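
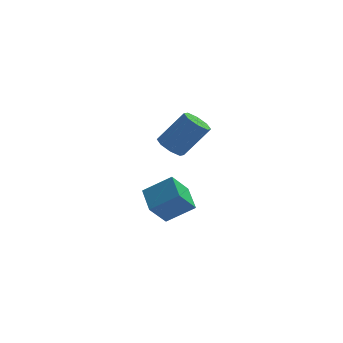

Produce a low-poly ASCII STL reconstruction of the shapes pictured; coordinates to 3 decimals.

solid 
facet normal -0.622 -0.078 -0.779
outer loop
vertex -2.972 -1.715 1.82
vertex -3.299 -1.194 2.029
vertex -2.792 -1.29 1.634
endloop
endfacet
facet normal 0.694 -0.514 -0.503
outer loop
vertex -2.972 -1.715 1.82
vertex -2.792 -1.29 1.634
vertex -1.934 -1.588 3.122
endloop
endfacet
facet normal 0.694 -0.514 -0.503
outer loop
vertex -1.934 -1.588 3.122
vertex -2.792 -1.29 1.634
vertex -1.754 -1.163 2.936
endloop
endfacet
facet normal 0.622 0.078 0.779
outer loop
vertex -1.934 -1.588 3.122
vertex -1.754 -1.163 2.936
vertex -2.261 -1.066 3.331
endloop
endfacet
facet normal -0.622 -0.075 -0.780
outer loop
vertex -2.792 -1.29 1.634
vertex -3.299 -1.194 2.029
vertex -2.908 -0.809 1.68
endloop
endfacet
facet normal 0.748 0.240 -0.619
outer loop
vertex -2.792 -1.29 1.634
vertex -2.908 -0.809 1.68
vertex -1.754 -1.163 2.936
endloop
endfacet
facet normal 0.748 0.241 -0.619
outer loop
vertex -1.754 -1.163 2.936
vertex -2.908 -0.809 1.68
vertex -1.871 -0.681 2.982
endloop
endfacet
facet normal 0.622 0.077 0.779
outer loop
vertex -1.754 -1.163 2.936
vertex -1.871 -0.681 2.982
vertex -2.261 -1.066 3.331
endloop
endfacet
facet normal -0.621 -0.077 -0.780
outer loop
vertex -2.908 -0.809 1.68
vertex -3.299 -1.194 2.029
vertex -3.254 -0.553 1.93
endloop
endfacet
facet normal 0.363 0.854 -0.373
outer loop
vertex -2.908 -0.809 1.68
vertex -3.254 -0.553 1.93
vertex -1.871 -0.681 2.982
endloop
endfacet
facet normal 0.363 0.854 -0.373
outer loop
vertex -1.871 -0.681 2.982
vertex -3.254 -0.553 1.93
vertex -2.216 -0.425 3.232
endloop
endfacet
facet normal 0.622 0.077 0.779
outer loop
vertex -1.871 -0.681 2.982
vertex -2.216 -0.425 3.232
vertex -2.261 -1.066 3.331
endloop
endfacet
facet normal -0.621 -0.077 -0.780
outer loop
vertex -3.254 -0.553 1.93
vertex -3.299 -1.194 2.029
vertex -3.626 -0.672 2.238
endloop
endfacet
facet normal -0.234 0.968 0.091
outer loop
vertex -3.254 -0.553 1.93
vertex -3.626 -0.672 2.238
vertex -2.216 -0.425 3.232
endloop
endfacet
facet normal -0.235 0.968 0.093
outer loop
vertex -2.216 -0.425 3.232
vertex -3.626 -0.672 2.238
vertex -2.588 -0.545 3.54
endloop
endfacet
facet normal 0.621 0.077 0.780
outer loop
vertex -2.216 -0.425 3.232
vertex -2.588 -0.545 3.54
vertex -2.261 -1.066 3.331
endloop
endfacet
facet normal -0.622 -0.078 -0.779
outer loop
vertex -3.626 -0.672 2.238
vertex -3.299 -1.194 2.029
vertex -3.806 -1.097 2.424
endloop
endfacet
facet normal -0.694 0.514 0.503
outer loop
vertex -3.626 -0.672 2.238
vertex -3.806 -1.097 2.424
vertex -2.588 -0.545 3.54
endloop
endfacet
facet normal -0.694 0.514 0.503
outer loop
vertex -2.588 -0.545 3.54
vertex -3.806 -1.097 2.424
vertex -2.768 -0.97 3.726
endloop
endfacet
facet normal 0.622 0.078 0.779
outer loop
vertex -2.588 -0.545 3.54
vertex -2.768 -0.97 3.726
vertex -2.261 -1.066 3.331
endloop
endfacet
facet normal -0.622 -0.077 -0.779
outer loop
vertex -3.806 -1.097 2.424
vertex -3.299 -1.194 2.029
vertex -3.689 -1.579 2.378
endloop
endfacet
facet normal -0.747 -0.241 0.619
outer loop
vertex -3.806 -1.097 2.424
vertex -3.689 -1.579 2.378
vertex -2.768 -0.97 3.726
endloop
endfacet
facet normal -0.748 -0.240 0.619
outer loop
vertex -2.768 -0.97 3.726
vertex -3.689 -1.579 2.378
vertex -2.652 -1.451 3.68
endloop
endfacet
facet normal 0.622 0.075 0.780
outer loop
vertex -2.768 -0.97 3.726
vertex -2.652 -1.451 3.68
vertex -2.261 -1.066 3.331
endloop
endfacet
facet normal -0.622 -0.077 -0.779
outer loop
vertex -3.689 -1.579 2.378
vertex -3.299 -1.194 2.029
vertex -3.344 -1.835 2.128
endloop
endfacet
facet normal -0.363 -0.854 0.373
outer loop
vertex -3.689 -1.579 2.378
vertex -3.344 -1.835 2.128
vertex -2.652 -1.451 3.68
endloop
endfacet
facet normal -0.362 -0.854 0.373
outer loop
vertex -2.652 -1.451 3.68
vertex -3.344 -1.835 2.128
vertex -2.306 -1.707 3.43
endloop
endfacet
facet normal 0.621 0.077 0.780
outer loop
vertex -2.652 -1.451 3.68
vertex -2.306 -1.707 3.43
vertex -2.261 -1.066 3.331
endloop
endfacet
facet normal -0.621 -0.077 -0.780
outer loop
vertex -3.344 -1.835 2.128
vertex -3.299 -1.194 2.029
vertex -2.972 -1.715 1.82
endloop
endfacet
facet normal 0.235 -0.967 -0.093
outer loop
vertex -3.344 -1.835 2.128
vertex -2.972 -1.715 1.82
vertex -2.306 -1.707 3.43
endloop
endfacet
facet normal 0.234 -0.968 -0.092
outer loop
vertex -2.306 -1.707 3.43
vertex -2.972 -1.715 1.82
vertex -1.934 -1.588 3.122
endloop
endfacet
facet normal 0.621 0.077 0.780
outer loop
vertex -2.306 -1.707 3.43
vertex -1.934 -1.588 3.122
vertex -2.261 -1.066 3.331
endloop
endfacet
facet normal -0.831 0.051 -0.554
outer loop
vertex -4.079 -0.501 -1.797
vertex -4.292 0.676 -1.369
vertex -3.4 -0.023 -2.772
endloop
endfacet
facet normal 0.167 -0.926 -0.338
outer loop
vertex -2.228 -0.096 -1.991
vertex -4.079 -0.501 -1.797
vertex -3.4 -0.023 -2.772
endloop
endfacet
facet normal -0.831 0.051 -0.554
outer loop
vertex -3.4 -0.023 -2.772
vertex -4.292 0.676 -1.369
vertex -3.613 1.153 -2.344
endloop
endfacet
facet normal 0.530 0.373 -0.761
outer loop
vertex -3.613 1.153 -2.344
vertex -2.228 -0.096 -1.991
vertex -3.4 -0.023 -2.772
endloop
endfacet
facet normal -0.531 -0.373 0.761
outer loop
vertex -4.079 -0.501 -1.797
vertex -3.12 0.603 -0.588
vertex -4.292 0.676 -1.369
endloop
endfacet
facet normal 0.167 -0.927 -0.337
outer loop
vertex -2.907 -0.573 -1.016
vertex -4.079 -0.501 -1.797
vertex -2.228 -0.096 -1.991
endloop
endfacet
facet normal -0.530 -0.373 0.761
outer loop
vertex -2.907 -0.573 -1.016
vertex -3.12 0.603 -0.588
vertex -4.079 -0.501 -1.797
endloop
endfacet
facet normal -0.167 0.927 0.337
outer loop
vertex -4.292 0.676 -1.369
vertex -3.12 0.603 -0.588
vertex -3.613 1.153 -2.344
endloop
endfacet
facet normal 0.530 0.373 -0.761
outer loop
vertex -2.441 1.081 -1.563
vertex -2.228 -0.096 -1.991
vertex -3.613 1.153 -2.344
endloop
endfacet
facet normal -0.168 0.926 0.337
outer loop
vertex -3.613 1.153 -2.344
vertex -3.12 0.603 -0.588
vertex -2.441 1.081 -1.563
endloop
endfacet
facet normal 0.831 -0.051 0.554
outer loop
vertex -2.441 1.081 -1.563
vertex -2.907 -0.573 -1.016
vertex -2.228 -0.096 -1.991
endloop
endfacet
facet normal 0.831 -0.051 0.554
outer loop
vertex -3.12 0.603 -0.588
vertex -2.907 -0.573 -1.016
vertex -2.441 1.081 -1.563
endloop
endfacet

endsolid


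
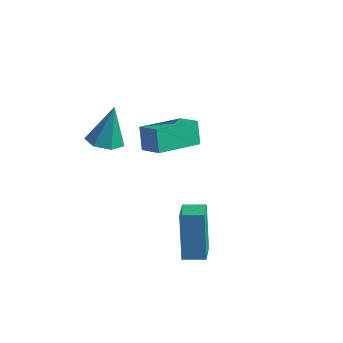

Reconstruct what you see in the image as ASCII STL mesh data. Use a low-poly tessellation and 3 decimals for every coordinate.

solid 
facet normal -0.921 0.145 -0.361
outer loop
vertex -0.172 0.237 -0.304
vertex 0.272 2.153 -0.667
vertex 0.183 -0.038 -1.319
endloop
endfacet
facet normal -0.222 -0.958 0.182
outer loop
vertex 1.168 -0.193 -0.933
vertex -0.172 0.237 -0.304
vertex 0.183 -0.038 -1.319
endloop
endfacet
facet normal -0.921 0.145 -0.361
outer loop
vertex 0.183 -0.038 -1.319
vertex 0.272 2.153 -0.667
vertex 0.627 1.878 -1.683
endloop
endfacet
facet normal 0.319 -0.248 -0.915
outer loop
vertex 0.627 1.878 -1.683
vertex 1.168 -0.193 -0.933
vertex 0.183 -0.038 -1.319
endloop
endfacet
facet normal -0.320 0.247 0.915
outer loop
vertex -0.172 0.237 -0.304
vertex 1.257 1.998 -0.281
vertex 0.272 2.153 -0.667
endloop
endfacet
facet normal -0.222 -0.958 0.182
outer loop
vertex 0.813 0.082 0.083
vertex -0.172 0.237 -0.304
vertex 1.168 -0.193 -0.933
endloop
endfacet
facet normal -0.320 0.248 0.914
outer loop
vertex 0.813 0.082 0.083
vertex 1.257 1.998 -0.281
vertex -0.172 0.237 -0.304
endloop
endfacet
facet normal 0.222 0.958 -0.182
outer loop
vertex 0.272 2.153 -0.667
vertex 1.257 1.998 -0.281
vertex 0.627 1.878 -1.683
endloop
endfacet
facet normal 0.320 -0.247 -0.914
outer loop
vertex 1.612 1.723 -1.296
vertex 1.168 -0.193 -0.933
vertex 0.627 1.878 -1.683
endloop
endfacet
facet normal 0.222 0.958 -0.182
outer loop
vertex 0.627 1.878 -1.683
vertex 1.257 1.998 -0.281
vertex 1.612 1.723 -1.296
endloop
endfacet
facet normal 0.921 -0.145 0.361
outer loop
vertex 1.612 1.723 -1.296
vertex 0.813 0.082 0.083
vertex 1.168 -0.193 -0.933
endloop
endfacet
facet normal 0.921 -0.145 0.361
outer loop
vertex 1.257 1.998 -0.281
vertex 0.813 0.082 0.083
vertex 1.612 1.723 -1.296
endloop
endfacet
facet normal -0.810 -0.582 -0.063
outer loop
vertex 3.731 -2.056 -2.091
vertex 3.06 -1.085 -2.436
vertex 4.183 -2.465 -4.121
endloop
endfacet
facet normal 0.546 -0.789 0.281
outer loop
vertex 4.92 -1.935 -4.064
vertex 3.731 -2.056 -2.091
vertex 4.183 -2.465 -4.121
endloop
endfacet
facet normal -0.810 -0.582 -0.063
outer loop
vertex 4.183 -2.465 -4.121
vertex 3.06 -1.085 -2.436
vertex 3.512 -1.494 -4.466
endloop
endfacet
facet normal 0.213 -0.193 -0.958
outer loop
vertex 3.512 -1.494 -4.466
vertex 4.92 -1.935 -4.064
vertex 4.183 -2.465 -4.121
endloop
endfacet
facet normal -0.213 0.193 0.958
outer loop
vertex 3.731 -2.056 -2.091
vertex 3.797 -0.555 -2.379
vertex 3.06 -1.085 -2.436
endloop
endfacet
facet normal 0.546 -0.789 0.281
outer loop
vertex 4.468 -1.526 -2.034
vertex 3.731 -2.056 -2.091
vertex 4.92 -1.935 -4.064
endloop
endfacet
facet normal -0.213 0.193 0.958
outer loop
vertex 4.468 -1.526 -2.034
vertex 3.797 -0.555 -2.379
vertex 3.731 -2.056 -2.091
endloop
endfacet
facet normal -0.546 0.789 -0.281
outer loop
vertex 3.06 -1.085 -2.436
vertex 3.797 -0.555 -2.379
vertex 3.512 -1.494 -4.466
endloop
endfacet
facet normal 0.213 -0.193 -0.958
outer loop
vertex 4.249 -0.964 -4.409
vertex 4.92 -1.935 -4.064
vertex 3.512 -1.494 -4.466
endloop
endfacet
facet normal -0.546 0.789 -0.281
outer loop
vertex 3.512 -1.494 -4.466
vertex 3.797 -0.555 -2.379
vertex 4.249 -0.964 -4.409
endloop
endfacet
facet normal 0.810 0.582 0.063
outer loop
vertex 4.249 -0.964 -4.409
vertex 4.468 -1.526 -2.034
vertex 4.92 -1.935 -4.064
endloop
endfacet
facet normal 0.810 0.582 0.063
outer loop
vertex 3.797 -0.555 -2.379
vertex 4.468 -1.526 -2.034
vertex 4.249 -0.964 -4.409
endloop
endfacet
facet normal -0.091 -0.216 -0.972
outer loop
vertex 0.56 -2.189 0.115
vertex -0.111 -1.792 0.09
vertex 0.613 -1.531 -0.036
endloop
endfacet
facet normal 0.957 -0.011 0.289
outer loop
vertex 0.56 -2.189 0.115
vertex 0.613 -1.531 -0.036
vertex 0.051 -1.408 1.83
endloop
endfacet
facet normal -0.092 -0.214 -0.972
outer loop
vertex 0.613 -1.531 -0.036
vertex -0.111 -1.792 0.09
vertex 0.121 -1.07 -0.091
endloop
endfacet
facet normal 0.667 0.730 0.153
outer loop
vertex 0.613 -1.531 -0.036
vertex 0.121 -1.07 -0.091
vertex 0.051 -1.408 1.83
endloop
endfacet
facet normal -0.090 -0.215 -0.972
outer loop
vertex 0.121 -1.07 -0.091
vertex -0.111 -1.792 0.09
vertex -0.546 -1.152 -0.011
endloop
endfacet
facet normal -0.100 0.981 0.169
outer loop
vertex 0.121 -1.07 -0.091
vertex -0.546 -1.152 -0.011
vertex 0.051 -1.408 1.83
endloop
endfacet
facet normal -0.090 -0.215 -0.973
outer loop
vertex -0.546 -1.152 -0.011
vertex -0.111 -1.792 0.09
vertex -0.886 -1.717 0.145
endloop
endfacet
facet normal -0.768 0.552 0.326
outer loop
vertex -0.546 -1.152 -0.011
vertex -0.886 -1.717 0.145
vertex 0.051 -1.408 1.83
endloop
endfacet
facet normal -0.090 -0.215 -0.972
outer loop
vertex -0.886 -1.717 0.145
vertex -0.111 -1.792 0.09
vertex -0.642 -2.338 0.26
endloop
endfacet
facet normal -0.831 -0.233 0.505
outer loop
vertex -0.886 -1.717 0.145
vertex -0.642 -2.338 0.26
vertex 0.051 -1.408 1.83
endloop
endfacet
facet normal -0.091 -0.214 -0.973
outer loop
vertex -0.642 -2.338 0.26
vertex -0.111 -1.792 0.09
vertex 0.001 -2.548 0.246
endloop
endfacet
facet normal -0.243 -0.784 0.572
outer loop
vertex -0.642 -2.338 0.26
vertex 0.001 -2.548 0.246
vertex 0.051 -1.408 1.83
endloop
endfacet
facet normal -0.090 -0.214 -0.973
outer loop
vertex 0.001 -2.548 0.246
vertex -0.111 -1.792 0.09
vertex 0.56 -2.189 0.115
endloop
endfacet
facet normal 0.552 -0.685 0.476
outer loop
vertex 0.001 -2.548 0.246
vertex 0.56 -2.189 0.115
vertex 0.051 -1.408 1.83
endloop
endfacet

endsolid


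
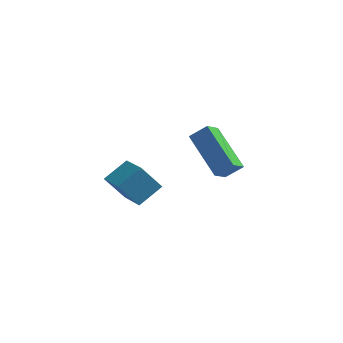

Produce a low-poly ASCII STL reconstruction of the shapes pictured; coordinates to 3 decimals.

solid 
facet normal -0.591 0.616 0.521
outer loop
vertex -2.186 0.629 -1.149
vertex -1.559 0.775 -0.61
vertex -1.927 1.282 -1.627
endloop
endfacet
facet normal -0.747 -0.174 -0.642
outer loop
vertex -0.721 0.025 -2.69
vertex -2.186 0.629 -1.149
vertex -1.927 1.282 -1.627
endloop
endfacet
facet normal -0.591 0.616 0.521
outer loop
vertex -1.927 1.282 -1.627
vertex -1.559 0.775 -0.61
vertex -1.3 1.428 -1.088
endloop
endfacet
facet normal 0.305 0.768 -0.563
outer loop
vertex -1.3 1.428 -1.088
vertex -0.721 0.025 -2.69
vertex -1.927 1.282 -1.627
endloop
endfacet
facet normal -0.305 -0.768 0.563
outer loop
vertex -2.186 0.629 -1.149
vertex -0.353 -0.482 -1.673
vertex -1.559 0.775 -0.61
endloop
endfacet
facet normal -0.747 -0.174 -0.642
outer loop
vertex -0.98 -0.628 -2.212
vertex -2.186 0.629 -1.149
vertex -0.721 0.025 -2.69
endloop
endfacet
facet normal -0.305 -0.768 0.563
outer loop
vertex -0.98 -0.628 -2.212
vertex -0.353 -0.482 -1.673
vertex -2.186 0.629 -1.149
endloop
endfacet
facet normal 0.747 0.174 0.642
outer loop
vertex -1.559 0.775 -0.61
vertex -0.353 -0.482 -1.673
vertex -1.3 1.428 -1.088
endloop
endfacet
facet normal 0.305 0.768 -0.563
outer loop
vertex -0.094 0.171 -2.151
vertex -0.721 0.025 -2.69
vertex -1.3 1.428 -1.088
endloop
endfacet
facet normal 0.747 0.174 0.642
outer loop
vertex -1.3 1.428 -1.088
vertex -0.353 -0.482 -1.673
vertex -0.094 0.171 -2.151
endloop
endfacet
facet normal 0.591 -0.616 -0.521
outer loop
vertex -0.094 0.171 -2.151
vertex -0.98 -0.628 -2.212
vertex -0.721 0.025 -2.69
endloop
endfacet
facet normal 0.591 -0.616 -0.521
outer loop
vertex -0.353 -0.482 -1.673
vertex -0.98 -0.628 -2.212
vertex -0.094 0.171 -2.151
endloop
endfacet
facet normal -0.564 0.763 -0.317
outer loop
vertex -3.629 -2.644 -0.508
vertex -2.942 -2.516 -1.422
vertex -4.251 -3.339 -1.073
endloop
endfacet
facet normal -0.597 -0.111 0.794
outer loop
vertex -3.478 -4.384 -0.638
vertex -3.629 -2.644 -0.508
vertex -4.251 -3.339 -1.073
endloop
endfacet
facet normal -0.564 0.762 -0.317
outer loop
vertex -4.251 -3.339 -1.073
vertex -2.942 -2.516 -1.422
vertex -3.564 -3.211 -1.986
endloop
endfacet
facet normal -0.570 -0.637 -0.518
outer loop
vertex -3.564 -3.211 -1.986
vertex -3.478 -4.384 -0.638
vertex -4.251 -3.339 -1.073
endloop
endfacet
facet normal 0.570 0.638 0.518
outer loop
vertex -3.629 -2.644 -0.508
vertex -2.169 -3.561 -0.987
vertex -2.942 -2.516 -1.422
endloop
endfacet
facet normal -0.597 -0.111 0.795
outer loop
vertex -2.856 -3.689 -0.074
vertex -3.629 -2.644 -0.508
vertex -3.478 -4.384 -0.638
endloop
endfacet
facet normal 0.570 0.637 0.518
outer loop
vertex -2.856 -3.689 -0.074
vertex -2.169 -3.561 -0.987
vertex -3.629 -2.644 -0.508
endloop
endfacet
facet normal 0.597 0.111 -0.795
outer loop
vertex -2.942 -2.516 -1.422
vertex -2.169 -3.561 -0.987
vertex -3.564 -3.211 -1.986
endloop
endfacet
facet normal -0.571 -0.637 -0.518
outer loop
vertex -2.791 -4.256 -1.552
vertex -3.478 -4.384 -0.638
vertex -3.564 -3.211 -1.986
endloop
endfacet
facet normal 0.597 0.112 -0.794
outer loop
vertex -3.564 -3.211 -1.986
vertex -2.169 -3.561 -0.987
vertex -2.791 -4.256 -1.552
endloop
endfacet
facet normal 0.564 -0.762 0.317
outer loop
vertex -2.791 -4.256 -1.552
vertex -2.856 -3.689 -0.074
vertex -3.478 -4.384 -0.638
endloop
endfacet
facet normal 0.564 -0.763 0.317
outer loop
vertex -2.169 -3.561 -0.987
vertex -2.856 -3.689 -0.074
vertex -2.791 -4.256 -1.552
endloop
endfacet

endsolid


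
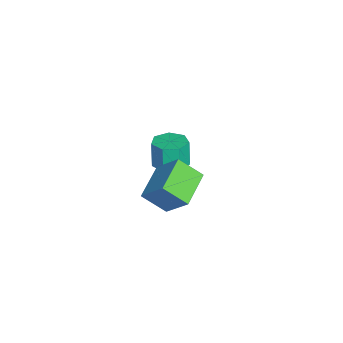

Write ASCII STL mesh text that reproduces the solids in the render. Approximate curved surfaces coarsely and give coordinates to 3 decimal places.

solid 
facet normal 0.183 0.035 -0.982
outer loop
vertex -2.904 -3.652 -2.08
vertex -3.75 -3.385 -2.228
vertex -3.021 -2.88 -2.074
endloop
endfacet
facet normal 0.972 0.146 0.186
outer loop
vertex -2.904 -3.652 -2.08
vertex -3.021 -2.88 -2.074
vertex -3.163 -3.703 -0.685
endloop
endfacet
facet normal 0.971 0.147 0.186
outer loop
vertex -3.163 -3.703 -0.685
vertex -3.021 -2.88 -2.074
vertex -3.281 -2.931 -0.679
endloop
endfacet
facet normal -0.182 -0.035 0.983
outer loop
vertex -3.163 -3.703 -0.685
vertex -3.281 -2.931 -0.679
vertex -4.01 -3.435 -0.832
endloop
endfacet
facet normal 0.183 0.036 -0.982
outer loop
vertex -3.021 -2.88 -2.074
vertex -3.75 -3.385 -2.228
vertex -3.688 -2.488 -2.184
endloop
endfacet
facet normal 0.488 0.864 0.123
outer loop
vertex -3.021 -2.88 -2.074
vertex -3.688 -2.488 -2.184
vertex -3.281 -2.931 -0.679
endloop
endfacet
facet normal 0.490 0.863 0.122
outer loop
vertex -3.281 -2.931 -0.679
vertex -3.688 -2.488 -2.184
vertex -3.947 -2.538 -0.788
endloop
endfacet
facet normal -0.182 -0.035 0.983
outer loop
vertex -3.281 -2.931 -0.679
vertex -3.947 -2.538 -0.788
vertex -4.01 -3.435 -0.832
endloop
endfacet
facet normal 0.183 0.036 -0.982
outer loop
vertex -3.688 -2.488 -2.184
vertex -3.75 -3.385 -2.228
vertex -4.401 -2.771 -2.327
endloop
endfacet
facet normal -0.363 0.931 -0.034
outer loop
vertex -3.688 -2.488 -2.184
vertex -4.401 -2.771 -2.327
vertex -3.947 -2.538 -0.788
endloop
endfacet
facet normal -0.364 0.931 -0.034
outer loop
vertex -3.947 -2.538 -0.788
vertex -4.401 -2.771 -2.327
vertex -4.661 -2.822 -0.931
endloop
endfacet
facet normal -0.183 -0.035 0.983
outer loop
vertex -3.947 -2.538 -0.788
vertex -4.661 -2.822 -0.931
vertex -4.01 -3.435 -0.832
endloop
endfacet
facet normal 0.182 0.035 -0.983
outer loop
vertex -4.401 -2.771 -2.327
vertex -3.75 -3.385 -2.228
vertex -4.625 -3.516 -2.395
endloop
endfacet
facet normal -0.940 0.298 -0.164
outer loop
vertex -4.401 -2.771 -2.327
vertex -4.625 -3.516 -2.395
vertex -4.661 -2.822 -0.931
endloop
endfacet
facet normal -0.941 0.297 -0.164
outer loop
vertex -4.661 -2.822 -0.931
vertex -4.625 -3.516 -2.395
vertex -4.884 -3.567 -1.0
endloop
endfacet
facet normal -0.183 -0.036 0.982
outer loop
vertex -4.661 -2.822 -0.931
vertex -4.884 -3.567 -1.0
vertex -4.01 -3.435 -0.832
endloop
endfacet
facet normal 0.182 0.035 -0.983
outer loop
vertex -4.625 -3.516 -2.395
vertex -3.75 -3.385 -2.228
vertex -4.19 -4.163 -2.337
endloop
endfacet
facet normal -0.810 -0.560 -0.171
outer loop
vertex -4.625 -3.516 -2.395
vertex -4.19 -4.163 -2.337
vertex -4.884 -3.567 -1.0
endloop
endfacet
facet normal -0.810 -0.561 -0.171
outer loop
vertex -4.884 -3.567 -1.0
vertex -4.19 -4.163 -2.337
vertex -4.449 -4.213 -0.942
endloop
endfacet
facet normal -0.183 -0.035 0.982
outer loop
vertex -4.884 -3.567 -1.0
vertex -4.449 -4.213 -0.942
vertex -4.01 -3.435 -0.832
endloop
endfacet
facet normal 0.182 0.035 -0.983
outer loop
vertex -4.19 -4.163 -2.337
vertex -3.75 -3.385 -2.228
vertex -3.424 -4.223 -2.197
endloop
endfacet
facet normal -0.069 -0.996 -0.049
outer loop
vertex -4.19 -4.163 -2.337
vertex -3.424 -4.223 -2.197
vertex -4.449 -4.213 -0.942
endloop
endfacet
facet normal -0.069 -0.996 -0.049
outer loop
vertex -4.449 -4.213 -0.942
vertex -3.424 -4.223 -2.197
vertex -3.683 -4.273 -0.802
endloop
endfacet
facet normal -0.182 -0.036 0.983
outer loop
vertex -4.449 -4.213 -0.942
vertex -3.683 -4.273 -0.802
vertex -4.01 -3.435 -0.832
endloop
endfacet
facet normal 0.183 0.035 -0.983
outer loop
vertex -3.424 -4.223 -2.197
vertex -3.75 -3.385 -2.228
vertex -2.904 -3.652 -2.08
endloop
endfacet
facet normal 0.724 -0.681 0.110
outer loop
vertex -3.424 -4.223 -2.197
vertex -2.904 -3.652 -2.08
vertex -3.683 -4.273 -0.802
endloop
endfacet
facet normal 0.723 -0.682 0.109
outer loop
vertex -3.683 -4.273 -0.802
vertex -2.904 -3.652 -2.08
vertex -3.163 -3.703 -0.685
endloop
endfacet
facet normal -0.182 -0.036 0.983
outer loop
vertex -3.683 -4.273 -0.802
vertex -3.163 -3.703 -0.685
vertex -4.01 -3.435 -0.832
endloop
endfacet
facet normal -0.928 0.284 0.240
outer loop
vertex 0.152 -3.636 1.203
vertex 0.78 -2.643 2.459
vertex 0.251 -2.534 0.282
endloop
endfacet
facet normal -0.365 -0.577 -0.730
outer loop
vertex 1.96 -3.057 -0.159
vertex 0.152 -3.636 1.203
vertex 0.251 -2.534 0.282
endloop
endfacet
facet normal -0.928 0.285 0.240
outer loop
vertex 0.251 -2.534 0.282
vertex 0.78 -2.643 2.459
vertex 0.88 -1.541 1.537
endloop
endfacet
facet normal 0.069 0.765 -0.640
outer loop
vertex 0.88 -1.541 1.537
vertex 1.96 -3.057 -0.159
vertex 0.251 -2.534 0.282
endloop
endfacet
facet normal -0.069 -0.765 0.640
outer loop
vertex 0.152 -3.636 1.203
vertex 2.489 -3.166 2.018
vertex 0.78 -2.643 2.459
endloop
endfacet
facet normal -0.365 -0.578 -0.730
outer loop
vertex 1.86 -4.159 0.763
vertex 0.152 -3.636 1.203
vertex 1.96 -3.057 -0.159
endloop
endfacet
facet normal -0.069 -0.765 0.640
outer loop
vertex 1.86 -4.159 0.763
vertex 2.489 -3.166 2.018
vertex 0.152 -3.636 1.203
endloop
endfacet
facet normal 0.365 0.578 0.730
outer loop
vertex 0.78 -2.643 2.459
vertex 2.489 -3.166 2.018
vertex 0.88 -1.541 1.537
endloop
endfacet
facet normal 0.070 0.765 -0.640
outer loop
vertex 2.588 -2.064 1.097
vertex 1.96 -3.057 -0.159
vertex 0.88 -1.541 1.537
endloop
endfacet
facet normal 0.365 0.578 0.730
outer loop
vertex 0.88 -1.541 1.537
vertex 2.489 -3.166 2.018
vertex 2.588 -2.064 1.097
endloop
endfacet
facet normal 0.928 -0.284 -0.239
outer loop
vertex 2.588 -2.064 1.097
vertex 1.86 -4.159 0.763
vertex 1.96 -3.057 -0.159
endloop
endfacet
facet normal 0.928 -0.284 -0.240
outer loop
vertex 2.489 -3.166 2.018
vertex 1.86 -4.159 0.763
vertex 2.588 -2.064 1.097
endloop
endfacet

endsolid


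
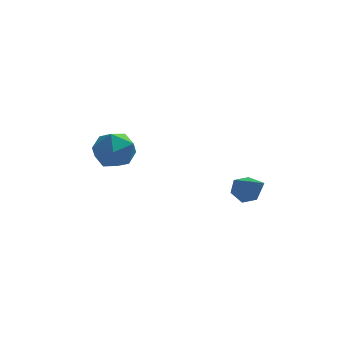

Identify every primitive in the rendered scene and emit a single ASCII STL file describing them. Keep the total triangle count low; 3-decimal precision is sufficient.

solid 
facet normal -0.674 0.113 0.730
outer loop
vertex -3.994 2.512 3.089
vertex -4.338 1.373 2.948
vertex -3.46 1.642 3.717
endloop
endfacet
facet normal -0.110 0.537 0.837
outer loop
vertex -3.994 2.512 3.089
vertex -3.46 1.642 3.717
vertex -2.805 2.524 3.237
endloop
endfacet
facet normal -0.043 0.963 0.267
outer loop
vertex -3.994 2.512 3.089
vertex -2.805 2.524 3.237
vertex -3.278 2.799 2.171
endloop
endfacet
facet normal -0.566 0.802 -0.190
outer loop
vertex -3.994 2.512 3.089
vertex -3.278 2.799 2.171
vertex -4.226 2.088 1.992
endloop
endfacet
facet normal -0.956 0.277 0.095
outer loop
vertex -3.994 2.512 3.089
vertex -4.226 2.088 1.992
vertex -4.338 1.373 2.948
endloop
endfacet
facet normal 0.471 0.125 0.873
outer loop
vertex -2.805 2.524 3.237
vertex -3.46 1.642 3.717
vertex -2.414 1.392 3.188
endloop
endfacet
facet normal -0.441 -0.561 0.700
outer loop
vertex -3.46 1.642 3.717
vertex -4.338 1.373 2.948
vertex -3.362 0.681 3.009
endloop
endfacet
facet normal -0.898 -0.296 -0.326
outer loop
vertex -4.338 1.373 2.948
vertex -4.226 2.088 1.992
vertex -3.835 0.956 1.943
endloop
endfacet
facet normal -0.267 0.554 -0.789
outer loop
vertex -4.226 2.088 1.992
vertex -3.278 2.799 2.171
vertex -3.18 1.838 1.463
endloop
endfacet
facet normal 0.580 0.813 -0.047
outer loop
vertex -3.278 2.799 2.171
vertex -2.805 2.524 3.237
vertex -2.302 2.107 2.232
endloop
endfacet
facet normal 0.566 -0.802 0.190
outer loop
vertex -2.646 0.968 2.091
vertex -2.414 1.392 3.188
vertex -3.362 0.681 3.009
endloop
endfacet
facet normal 0.043 -0.963 -0.267
outer loop
vertex -2.646 0.968 2.091
vertex -3.362 0.681 3.009
vertex -3.835 0.956 1.943
endloop
endfacet
facet normal 0.110 -0.537 -0.837
outer loop
vertex -2.646 0.968 2.091
vertex -3.835 0.956 1.943
vertex -3.18 1.838 1.463
endloop
endfacet
facet normal 0.674 -0.113 -0.730
outer loop
vertex -2.646 0.968 2.091
vertex -3.18 1.838 1.463
vertex -2.302 2.107 2.232
endloop
endfacet
facet normal 0.956 -0.277 -0.095
outer loop
vertex -2.646 0.968 2.091
vertex -2.302 2.107 2.232
vertex -2.414 1.392 3.188
endloop
endfacet
facet normal 0.267 -0.554 0.789
outer loop
vertex -3.362 0.681 3.009
vertex -2.414 1.392 3.188
vertex -3.46 1.642 3.717
endloop
endfacet
facet normal -0.580 -0.813 0.047
outer loop
vertex -3.835 0.956 1.943
vertex -3.362 0.681 3.009
vertex -4.338 1.373 2.948
endloop
endfacet
facet normal -0.471 -0.125 -0.873
outer loop
vertex -3.18 1.838 1.463
vertex -3.835 0.956 1.943
vertex -4.226 2.088 1.992
endloop
endfacet
facet normal 0.441 0.561 -0.700
outer loop
vertex -2.302 2.107 2.232
vertex -3.18 1.838 1.463
vertex -3.278 2.799 2.171
endloop
endfacet
facet normal 0.898 0.296 0.326
outer loop
vertex -2.414 1.392 3.188
vertex -2.302 2.107 2.232
vertex -2.805 2.524 3.237
endloop
endfacet
facet normal -0.353 0.702 -0.618
outer loop
vertex 3.151 -0.937 0.681
vertex 2.637 -0.727 1.213
vertex 3.331 -0.393 1.196
endloop
endfacet
facet normal 0.971 -0.129 -0.203
outer loop
vertex 3.151 -0.937 0.681
vertex 3.331 -0.393 1.196
vertex 3.363 -2.173 2.487
endloop
endfacet
facet normal -0.353 0.702 -0.619
outer loop
vertex 3.331 -0.393 1.196
vertex 2.637 -0.727 1.213
vertex 2.816 -0.183 1.728
endloop
endfacet
facet normal 0.731 0.409 0.546
outer loop
vertex 3.331 -0.393 1.196
vertex 2.816 -0.183 1.728
vertex 3.363 -2.173 2.487
endloop
endfacet
facet normal -0.353 0.702 -0.619
outer loop
vertex 2.816 -0.183 1.728
vertex 2.637 -0.727 1.213
vertex 2.122 -0.516 1.746
endloop
endfacet
facet normal -0.130 0.322 0.938
outer loop
vertex 2.816 -0.183 1.728
vertex 2.122 -0.516 1.746
vertex 3.363 -2.173 2.487
endloop
endfacet
facet normal -0.353 0.702 -0.619
outer loop
vertex 2.122 -0.516 1.746
vertex 2.637 -0.727 1.213
vertex 1.943 -1.06 1.231
endloop
endfacet
facet normal -0.754 -0.304 0.583
outer loop
vertex 2.122 -0.516 1.746
vertex 1.943 -1.06 1.231
vertex 3.363 -2.173 2.487
endloop
endfacet
facet normal -0.353 0.703 -0.618
outer loop
vertex 1.943 -1.06 1.231
vertex 2.637 -0.727 1.213
vertex 2.457 -1.27 0.698
endloop
endfacet
facet normal -0.514 -0.842 -0.164
outer loop
vertex 1.943 -1.06 1.231
vertex 2.457 -1.27 0.698
vertex 3.363 -2.173 2.487
endloop
endfacet
facet normal -0.352 0.703 -0.618
outer loop
vertex 2.457 -1.27 0.698
vertex 2.637 -0.727 1.213
vertex 3.151 -0.937 0.681
endloop
endfacet
facet normal 0.348 -0.754 -0.557
outer loop
vertex 2.457 -1.27 0.698
vertex 3.151 -0.937 0.681
vertex 3.363 -2.173 2.487
endloop
endfacet

endsolid


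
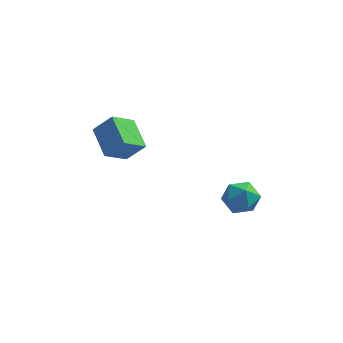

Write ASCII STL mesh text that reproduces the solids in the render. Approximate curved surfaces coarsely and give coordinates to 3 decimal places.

solid 
facet normal -0.380 0.695 0.611
outer loop
vertex 2.929 2.614 -1.372
vertex 2.813 1.819 -0.54
vertex 3.792 2.429 -0.625
endloop
endfacet
facet normal 0.081 0.985 0.150
outer loop
vertex 2.929 2.614 -1.372
vertex 3.792 2.429 -0.625
vertex 4.022 2.581 -1.748
endloop
endfacet
facet normal -0.150 0.847 -0.510
outer loop
vertex 2.929 2.614 -1.372
vertex 4.022 2.581 -1.748
vertex 3.185 2.066 -2.358
endloop
endfacet
facet normal -0.755 0.470 -0.457
outer loop
vertex 2.929 2.614 -1.372
vertex 3.185 2.066 -2.358
vertex 2.438 1.594 -1.611
endloop
endfacet
facet normal -0.896 0.376 0.235
outer loop
vertex 2.929 2.614 -1.372
vertex 2.438 1.594 -1.611
vertex 2.813 1.819 -0.54
endloop
endfacet
facet normal 0.712 0.662 0.235
outer loop
vertex 4.022 2.581 -1.748
vertex 3.792 2.429 -0.625
vertex 4.582 1.766 -1.149
endloop
endfacet
facet normal -0.034 0.191 0.981
outer loop
vertex 3.792 2.429 -0.625
vertex 2.813 1.819 -0.54
vertex 3.835 1.294 -0.402
endloop
endfacet
facet normal -0.870 -0.324 0.373
outer loop
vertex 2.813 1.819 -0.54
vertex 2.438 1.594 -1.611
vertex 2.998 0.779 -1.012
endloop
endfacet
facet normal -0.640 -0.171 -0.749
outer loop
vertex 2.438 1.594 -1.611
vertex 3.185 2.066 -2.358
vertex 3.228 0.931 -2.135
endloop
endfacet
facet normal 0.338 0.438 -0.833
outer loop
vertex 3.185 2.066 -2.358
vertex 4.022 2.581 -1.748
vertex 4.207 1.541 -2.22
endloop
endfacet
facet normal 0.755 -0.470 0.457
outer loop
vertex 4.091 0.746 -1.388
vertex 4.582 1.766 -1.149
vertex 3.835 1.294 -0.402
endloop
endfacet
facet normal 0.150 -0.847 0.510
outer loop
vertex 4.091 0.746 -1.388
vertex 3.835 1.294 -0.402
vertex 2.998 0.779 -1.012
endloop
endfacet
facet normal -0.081 -0.985 -0.150
outer loop
vertex 4.091 0.746 -1.388
vertex 2.998 0.779 -1.012
vertex 3.228 0.931 -2.135
endloop
endfacet
facet normal 0.380 -0.695 -0.611
outer loop
vertex 4.091 0.746 -1.388
vertex 3.228 0.931 -2.135
vertex 4.207 1.541 -2.22
endloop
endfacet
facet normal 0.896 -0.376 -0.235
outer loop
vertex 4.091 0.746 -1.388
vertex 4.207 1.541 -2.22
vertex 4.582 1.766 -1.149
endloop
endfacet
facet normal 0.640 0.171 0.749
outer loop
vertex 3.835 1.294 -0.402
vertex 4.582 1.766 -1.149
vertex 3.792 2.429 -0.625
endloop
endfacet
facet normal -0.338 -0.438 0.833
outer loop
vertex 2.998 0.779 -1.012
vertex 3.835 1.294 -0.402
vertex 2.813 1.819 -0.54
endloop
endfacet
facet normal -0.712 -0.662 -0.235
outer loop
vertex 3.228 0.931 -2.135
vertex 2.998 0.779 -1.012
vertex 2.438 1.594 -1.611
endloop
endfacet
facet normal 0.034 -0.191 -0.981
outer loop
vertex 4.207 1.541 -2.22
vertex 3.228 0.931 -2.135
vertex 3.185 2.066 -2.358
endloop
endfacet
facet normal 0.870 0.324 -0.373
outer loop
vertex 4.582 1.766 -1.149
vertex 4.207 1.541 -2.22
vertex 4.022 2.581 -1.748
endloop
endfacet
facet normal -0.678 -0.080 -0.731
outer loop
vertex -4.28 0.522 3.727
vertex -3.391 1.607 2.784
vertex -3.246 -1.01 2.937
endloop
endfacet
facet normal -0.526 -0.642 0.558
outer loop
vertex -2.209 -0.887 4.056
vertex -4.28 0.522 3.727
vertex -3.246 -1.01 2.937
endloop
endfacet
facet normal -0.677 -0.080 -0.731
outer loop
vertex -3.246 -1.01 2.937
vertex -3.391 1.607 2.784
vertex -2.357 0.075 1.995
endloop
endfacet
facet normal 0.514 -0.762 -0.393
outer loop
vertex -2.357 0.075 1.995
vertex -2.209 -0.887 4.056
vertex -3.246 -1.01 2.937
endloop
endfacet
facet normal -0.514 0.763 0.393
outer loop
vertex -4.28 0.522 3.727
vertex -2.354 1.73 3.903
vertex -3.391 1.607 2.784
endloop
endfacet
facet normal -0.526 -0.642 0.558
outer loop
vertex -3.243 0.645 4.845
vertex -4.28 0.522 3.727
vertex -2.209 -0.887 4.056
endloop
endfacet
facet normal -0.514 0.762 0.393
outer loop
vertex -3.243 0.645 4.845
vertex -2.354 1.73 3.903
vertex -4.28 0.522 3.727
endloop
endfacet
facet normal 0.526 0.642 -0.558
outer loop
vertex -3.391 1.607 2.784
vertex -2.354 1.73 3.903
vertex -2.357 0.075 1.995
endloop
endfacet
facet normal 0.514 -0.763 -0.393
outer loop
vertex -1.32 0.198 3.113
vertex -2.209 -0.887 4.056
vertex -2.357 0.075 1.995
endloop
endfacet
facet normal 0.525 0.642 -0.558
outer loop
vertex -2.357 0.075 1.995
vertex -2.354 1.73 3.903
vertex -1.32 0.198 3.113
endloop
endfacet
facet normal 0.677 0.081 0.731
outer loop
vertex -1.32 0.198 3.113
vertex -3.243 0.645 4.845
vertex -2.209 -0.887 4.056
endloop
endfacet
facet normal 0.677 0.080 0.731
outer loop
vertex -2.354 1.73 3.903
vertex -3.243 0.645 4.845
vertex -1.32 0.198 3.113
endloop
endfacet

endsolid


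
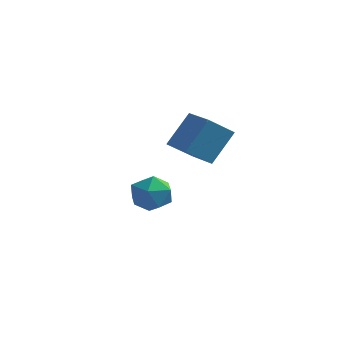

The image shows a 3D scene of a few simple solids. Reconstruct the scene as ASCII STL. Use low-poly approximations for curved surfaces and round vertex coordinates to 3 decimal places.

solid 
facet normal 0.561 0.388 0.731
outer loop
vertex -1.077 4.55 -2.464
vertex -1.428 3.632 -1.707
vertex -0.417 3.5 -2.413
endloop
endfacet
facet normal 0.841 0.533 0.091
outer loop
vertex -1.077 4.55 -2.464
vertex -0.417 3.5 -2.413
vertex -0.641 4.04 -3.508
endloop
endfacet
facet normal 0.352 0.891 -0.288
outer loop
vertex -1.077 4.55 -2.464
vertex -0.641 4.04 -3.508
vertex -1.791 4.505 -3.477
endloop
endfacet
facet normal -0.229 0.966 0.119
outer loop
vertex -1.077 4.55 -2.464
vertex -1.791 4.505 -3.477
vertex -2.277 4.253 -2.364
endloop
endfacet
facet normal -0.100 0.655 0.749
outer loop
vertex -1.077 4.55 -2.464
vertex -2.277 4.253 -2.364
vertex -1.428 3.632 -1.707
endloop
endfacet
facet normal 0.967 -0.086 -0.240
outer loop
vertex -0.641 4.04 -3.508
vertex -0.417 3.5 -2.413
vertex -0.723 2.807 -3.396
endloop
endfacet
facet normal 0.514 -0.321 0.796
outer loop
vertex -0.417 3.5 -2.413
vertex -1.428 3.632 -1.707
vertex -1.209 2.555 -2.283
endloop
endfacet
facet normal -0.556 0.112 0.824
outer loop
vertex -1.428 3.632 -1.707
vertex -2.277 4.253 -2.364
vertex -2.359 3.02 -2.252
endloop
endfacet
facet normal -0.765 0.614 -0.195
outer loop
vertex -2.277 4.253 -2.364
vertex -1.791 4.505 -3.477
vertex -2.583 3.56 -3.347
endloop
endfacet
facet normal 0.176 0.492 -0.853
outer loop
vertex -1.791 4.505 -3.477
vertex -0.641 4.04 -3.508
vertex -1.572 3.428 -4.053
endloop
endfacet
facet normal 0.229 -0.966 -0.119
outer loop
vertex -1.923 2.51 -3.296
vertex -0.723 2.807 -3.396
vertex -1.209 2.555 -2.283
endloop
endfacet
facet normal -0.352 -0.891 0.288
outer loop
vertex -1.923 2.51 -3.296
vertex -1.209 2.555 -2.283
vertex -2.359 3.02 -2.252
endloop
endfacet
facet normal -0.841 -0.533 -0.091
outer loop
vertex -1.923 2.51 -3.296
vertex -2.359 3.02 -2.252
vertex -2.583 3.56 -3.347
endloop
endfacet
facet normal -0.561 -0.388 -0.731
outer loop
vertex -1.923 2.51 -3.296
vertex -2.583 3.56 -3.347
vertex -1.572 3.428 -4.053
endloop
endfacet
facet normal 0.100 -0.655 -0.749
outer loop
vertex -1.923 2.51 -3.296
vertex -1.572 3.428 -4.053
vertex -0.723 2.807 -3.396
endloop
endfacet
facet normal 0.765 -0.614 0.195
outer loop
vertex -1.209 2.555 -2.283
vertex -0.723 2.807 -3.396
vertex -0.417 3.5 -2.413
endloop
endfacet
facet normal -0.176 -0.492 0.853
outer loop
vertex -2.359 3.02 -2.252
vertex -1.209 2.555 -2.283
vertex -1.428 3.632 -1.707
endloop
endfacet
facet normal -0.967 0.086 0.240
outer loop
vertex -2.583 3.56 -3.347
vertex -2.359 3.02 -2.252
vertex -2.277 4.253 -2.364
endloop
endfacet
facet normal -0.514 0.321 -0.796
outer loop
vertex -1.572 3.428 -4.053
vertex -2.583 3.56 -3.347
vertex -1.791 4.505 -3.477
endloop
endfacet
facet normal 0.556 -0.112 -0.824
outer loop
vertex -0.723 2.807 -3.396
vertex -1.572 3.428 -4.053
vertex -0.641 4.04 -3.508
endloop
endfacet
facet normal -0.817 0.567 -0.101
outer loop
vertex 0.839 0.499 2.072
vertex 1.444 1.672 3.769
vertex 1.688 1.541 1.048
endloop
endfacet
facet normal -0.282 -0.546 -0.789
outer loop
vertex 3.176 0.508 1.231
vertex 0.839 0.499 2.072
vertex 1.688 1.541 1.048
endloop
endfacet
facet normal -0.817 0.568 -0.101
outer loop
vertex 1.688 1.541 1.048
vertex 1.444 1.672 3.769
vertex 2.294 2.714 2.745
endloop
endfacet
facet normal 0.503 0.617 -0.606
outer loop
vertex 2.294 2.714 2.745
vertex 3.176 0.508 1.231
vertex 1.688 1.541 1.048
endloop
endfacet
facet normal -0.503 -0.617 0.606
outer loop
vertex 0.839 0.499 2.072
vertex 2.932 0.639 3.952
vertex 1.444 1.672 3.769
endloop
endfacet
facet normal -0.282 -0.546 -0.789
outer loop
vertex 2.326 -0.534 2.255
vertex 0.839 0.499 2.072
vertex 3.176 0.508 1.231
endloop
endfacet
facet normal -0.503 -0.617 0.606
outer loop
vertex 2.326 -0.534 2.255
vertex 2.932 0.639 3.952
vertex 0.839 0.499 2.072
endloop
endfacet
facet normal 0.282 0.546 0.789
outer loop
vertex 1.444 1.672 3.769
vertex 2.932 0.639 3.952
vertex 2.294 2.714 2.745
endloop
endfacet
facet normal 0.503 0.617 -0.606
outer loop
vertex 3.781 1.681 2.928
vertex 3.176 0.508 1.231
vertex 2.294 2.714 2.745
endloop
endfacet
facet normal 0.282 0.546 0.789
outer loop
vertex 2.294 2.714 2.745
vertex 2.932 0.639 3.952
vertex 3.781 1.681 2.928
endloop
endfacet
facet normal 0.817 -0.567 0.101
outer loop
vertex 3.781 1.681 2.928
vertex 2.326 -0.534 2.255
vertex 3.176 0.508 1.231
endloop
endfacet
facet normal 0.817 -0.567 0.100
outer loop
vertex 2.932 0.639 3.952
vertex 2.326 -0.534 2.255
vertex 3.781 1.681 2.928
endloop
endfacet

endsolid


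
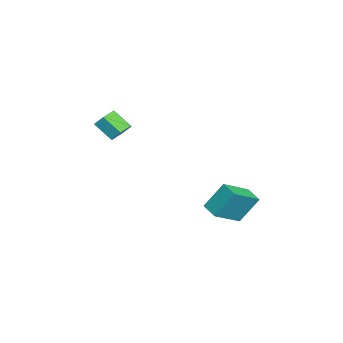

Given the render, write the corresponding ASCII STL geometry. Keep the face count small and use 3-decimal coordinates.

solid 
facet normal -0.597 0.629 -0.499
outer loop
vertex -0.183 4.704 -3.406
vertex 0.754 5.357 -3.704
vertex 0.053 3.605 -5.073
endloop
endfacet
facet normal -0.794 -0.554 0.253
outer loop
vertex 1.366 2.223 -3.976
vertex -0.183 4.704 -3.406
vertex 0.053 3.605 -5.073
endloop
endfacet
facet normal -0.597 0.628 -0.498
outer loop
vertex 0.053 3.605 -5.073
vertex 0.754 5.357 -3.704
vertex 0.989 4.258 -5.371
endloop
endfacet
facet normal 0.117 -0.547 -0.829
outer loop
vertex 0.989 4.258 -5.371
vertex 1.366 2.223 -3.976
vertex 0.053 3.605 -5.073
endloop
endfacet
facet normal -0.117 0.547 0.829
outer loop
vertex -0.183 4.704 -3.406
vertex 2.067 3.975 -2.607
vertex 0.754 5.357 -3.704
endloop
endfacet
facet normal -0.793 -0.554 0.253
outer loop
vertex 1.131 3.322 -2.309
vertex -0.183 4.704 -3.406
vertex 1.366 2.223 -3.976
endloop
endfacet
facet normal -0.117 0.547 0.829
outer loop
vertex 1.131 3.322 -2.309
vertex 2.067 3.975 -2.607
vertex -0.183 4.704 -3.406
endloop
endfacet
facet normal 0.794 0.553 -0.253
outer loop
vertex 0.754 5.357 -3.704
vertex 2.067 3.975 -2.607
vertex 0.989 4.258 -5.371
endloop
endfacet
facet normal 0.117 -0.547 -0.829
outer loop
vertex 2.303 2.876 -4.274
vertex 1.366 2.223 -3.976
vertex 0.989 4.258 -5.371
endloop
endfacet
facet normal 0.793 0.554 -0.253
outer loop
vertex 0.989 4.258 -5.371
vertex 2.067 3.975 -2.607
vertex 2.303 2.876 -4.274
endloop
endfacet
facet normal 0.597 -0.629 0.499
outer loop
vertex 2.303 2.876 -4.274
vertex 1.131 3.322 -2.309
vertex 1.366 2.223 -3.976
endloop
endfacet
facet normal 0.597 -0.628 0.499
outer loop
vertex 2.067 3.975 -2.607
vertex 1.131 3.322 -2.309
vertex 2.303 2.876 -4.274
endloop
endfacet
facet normal 0.330 0.679 -0.655
outer loop
vertex -0.743 -2.608 0.752
vertex -1.504 -2.624 0.352
vertex -1.368 -2.07 0.995
endloop
endfacet
facet normal 0.602 0.383 0.701
outer loop
vertex -0.743 -2.608 0.752
vertex -1.368 -2.07 0.995
vertex -1.235 -3.62 1.728
endloop
endfacet
facet normal 0.602 0.383 0.700
outer loop
vertex -1.235 -3.62 1.728
vertex -1.368 -2.07 0.995
vertex -1.86 -3.081 1.971
endloop
endfacet
facet normal -0.330 -0.679 0.656
outer loop
vertex -1.235 -3.62 1.728
vertex -1.86 -3.081 1.971
vertex -1.996 -3.636 1.328
endloop
endfacet
facet normal 0.330 0.679 -0.655
outer loop
vertex -1.368 -2.07 0.995
vertex -1.504 -2.624 0.352
vertex -2.129 -2.086 0.595
endloop
endfacet
facet normal -0.328 0.734 0.595
outer loop
vertex -1.368 -2.07 0.995
vertex -2.129 -2.086 0.595
vertex -1.86 -3.081 1.971
endloop
endfacet
facet normal -0.328 0.734 0.595
outer loop
vertex -1.86 -3.081 1.971
vertex -2.129 -2.086 0.595
vertex -2.621 -3.097 1.571
endloop
endfacet
facet normal -0.330 -0.679 0.656
outer loop
vertex -1.86 -3.081 1.971
vertex -2.621 -3.097 1.571
vertex -1.996 -3.636 1.328
endloop
endfacet
facet normal 0.330 0.679 -0.655
outer loop
vertex -2.129 -2.086 0.595
vertex -1.504 -2.624 0.352
vertex -2.265 -2.64 -0.048
endloop
endfacet
facet normal -0.930 0.351 -0.106
outer loop
vertex -2.129 -2.086 0.595
vertex -2.265 -2.64 -0.048
vertex -2.621 -3.097 1.571
endloop
endfacet
facet normal -0.931 0.350 -0.106
outer loop
vertex -2.621 -3.097 1.571
vertex -2.265 -2.64 -0.048
vertex -2.757 -3.652 0.928
endloop
endfacet
facet normal -0.330 -0.679 0.656
outer loop
vertex -2.621 -3.097 1.571
vertex -2.757 -3.652 0.928
vertex -1.996 -3.636 1.328
endloop
endfacet
facet normal 0.330 0.679 -0.656
outer loop
vertex -2.265 -2.64 -0.048
vertex -1.504 -2.624 0.352
vertex -1.64 -3.179 -0.291
endloop
endfacet
facet normal -0.602 -0.383 -0.700
outer loop
vertex -2.265 -2.64 -0.048
vertex -1.64 -3.179 -0.291
vertex -2.757 -3.652 0.928
endloop
endfacet
facet normal -0.602 -0.383 -0.700
outer loop
vertex -2.757 -3.652 0.928
vertex -1.64 -3.179 -0.291
vertex -2.132 -4.19 0.685
endloop
endfacet
facet normal -0.330 -0.679 0.655
outer loop
vertex -2.757 -3.652 0.928
vertex -2.132 -4.19 0.685
vertex -1.996 -3.636 1.328
endloop
endfacet
facet normal 0.330 0.679 -0.656
outer loop
vertex -1.64 -3.179 -0.291
vertex -1.504 -2.624 0.352
vertex -0.879 -3.163 0.109
endloop
endfacet
facet normal 0.328 -0.734 -0.595
outer loop
vertex -1.64 -3.179 -0.291
vertex -0.879 -3.163 0.109
vertex -2.132 -4.19 0.685
endloop
endfacet
facet normal 0.328 -0.734 -0.595
outer loop
vertex -2.132 -4.19 0.685
vertex -0.879 -3.163 0.109
vertex -1.371 -4.174 1.085
endloop
endfacet
facet normal -0.330 -0.679 0.655
outer loop
vertex -2.132 -4.19 0.685
vertex -1.371 -4.174 1.085
vertex -1.996 -3.636 1.328
endloop
endfacet
facet normal 0.330 0.679 -0.656
outer loop
vertex -0.879 -3.163 0.109
vertex -1.504 -2.624 0.352
vertex -0.743 -2.608 0.752
endloop
endfacet
facet normal 0.931 -0.351 0.106
outer loop
vertex -0.879 -3.163 0.109
vertex -0.743 -2.608 0.752
vertex -1.371 -4.174 1.085
endloop
endfacet
facet normal 0.931 -0.351 0.105
outer loop
vertex -1.371 -4.174 1.085
vertex -0.743 -2.608 0.752
vertex -1.235 -3.62 1.728
endloop
endfacet
facet normal -0.330 -0.679 0.655
outer loop
vertex -1.371 -4.174 1.085
vertex -1.235 -3.62 1.728
vertex -1.996 -3.636 1.328
endloop
endfacet

endsolid


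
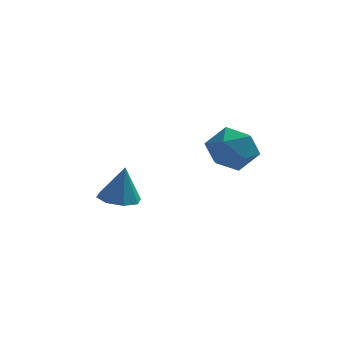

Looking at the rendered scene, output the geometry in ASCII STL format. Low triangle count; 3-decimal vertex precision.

solid 
facet normal -0.158 -0.058 -0.986
outer loop
vertex -0.206 2.527 -4.497
vertex -0.935 2.934 -4.404
vertex -0.139 3.165 -4.545
endloop
endfacet
facet normal 0.951 -0.077 0.301
outer loop
vertex -0.206 2.527 -4.497
vertex -0.139 3.165 -4.545
vertex -0.685 3.026 -2.856
endloop
endfacet
facet normal -0.158 -0.059 -0.986
outer loop
vertex -0.139 3.165 -4.545
vertex -0.935 2.934 -4.404
vertex -0.539 3.667 -4.511
endloop
endfacet
facet normal 0.757 0.584 0.293
outer loop
vertex -0.139 3.165 -4.545
vertex -0.539 3.667 -4.511
vertex -0.685 3.026 -2.856
endloop
endfacet
facet normal -0.158 -0.058 -0.986
outer loop
vertex -0.539 3.667 -4.511
vertex -0.935 2.934 -4.404
vertex -1.17 3.74 -4.414
endloop
endfacet
facet normal 0.163 0.915 0.369
outer loop
vertex -0.539 3.667 -4.511
vertex -1.17 3.74 -4.414
vertex -0.685 3.026 -2.856
endloop
endfacet
facet normal -0.158 -0.058 -0.986
outer loop
vertex -1.17 3.74 -4.414
vertex -0.935 2.934 -4.404
vertex -1.664 3.341 -4.311
endloop
endfacet
facet normal -0.486 0.727 0.485
outer loop
vertex -1.17 3.74 -4.414
vertex -1.664 3.341 -4.311
vertex -0.685 3.026 -2.856
endloop
endfacet
facet normal -0.159 -0.059 -0.986
outer loop
vertex -1.664 3.341 -4.311
vertex -0.935 2.934 -4.404
vertex -1.73 2.703 -4.262
endloop
endfacet
facet normal -0.810 0.128 0.573
outer loop
vertex -1.664 3.341 -4.311
vertex -1.73 2.703 -4.262
vertex -0.685 3.026 -2.856
endloop
endfacet
facet normal -0.159 -0.060 -0.986
outer loop
vertex -1.73 2.703 -4.262
vertex -0.935 2.934 -4.404
vertex -1.33 2.201 -4.296
endloop
endfacet
facet normal -0.617 -0.531 0.581
outer loop
vertex -1.73 2.703 -4.262
vertex -1.33 2.201 -4.296
vertex -0.685 3.026 -2.856
endloop
endfacet
facet normal -0.160 -0.059 -0.985
outer loop
vertex -1.33 2.201 -4.296
vertex -0.935 2.934 -4.404
vertex -0.699 2.128 -4.394
endloop
endfacet
facet normal -0.022 -0.863 0.504
outer loop
vertex -1.33 2.201 -4.296
vertex -0.699 2.128 -4.394
vertex -0.685 3.026 -2.856
endloop
endfacet
facet normal -0.158 -0.059 -0.986
outer loop
vertex -0.699 2.128 -4.394
vertex -0.935 2.934 -4.404
vertex -0.206 2.527 -4.497
endloop
endfacet
facet normal 0.627 -0.675 0.388
outer loop
vertex -0.699 2.128 -4.394
vertex -0.206 2.527 -4.497
vertex -0.685 3.026 -2.856
endloop
endfacet
facet normal -0.697 0.499 0.516
outer loop
vertex 2.813 1.051 -0.47
vertex 2.298 0.161 -0.305
vertex 3.024 0.475 0.372
endloop
endfacet
facet normal -0.061 0.817 0.574
outer loop
vertex 2.813 1.051 -0.47
vertex 3.024 0.475 0.372
vertex 3.8 0.912 -0.168
endloop
endfacet
facet normal 0.164 0.983 -0.084
outer loop
vertex 2.813 1.051 -0.47
vertex 3.8 0.912 -0.168
vertex 3.553 0.867 -1.178
endloop
endfacet
facet normal -0.333 0.768 -0.547
outer loop
vertex 2.813 1.051 -0.47
vertex 3.553 0.867 -1.178
vertex 2.625 0.404 -1.263
endloop
endfacet
facet normal -0.866 0.468 -0.177
outer loop
vertex 2.813 1.051 -0.47
vertex 2.625 0.404 -1.263
vertex 2.298 0.161 -0.305
endloop
endfacet
facet normal 0.398 0.345 0.850
outer loop
vertex 3.8 0.912 -0.168
vertex 3.024 0.475 0.372
vertex 3.895 -0.064 0.183
endloop
endfacet
facet normal -0.631 -0.171 0.756
outer loop
vertex 3.024 0.475 0.372
vertex 2.298 0.161 -0.305
vertex 2.967 -0.527 0.098
endloop
endfacet
facet normal -0.905 -0.219 -0.365
outer loop
vertex 2.298 0.161 -0.305
vertex 2.625 0.404 -1.263
vertex 2.72 -0.572 -0.912
endloop
endfacet
facet normal -0.044 0.266 -0.963
outer loop
vertex 2.625 0.404 -1.263
vertex 3.553 0.867 -1.178
vertex 3.496 -0.135 -1.452
endloop
endfacet
facet normal 0.760 0.614 -0.213
outer loop
vertex 3.553 0.867 -1.178
vertex 3.8 0.912 -0.168
vertex 4.222 0.179 -0.775
endloop
endfacet
facet normal 0.333 -0.768 0.547
outer loop
vertex 3.707 -0.711 -0.61
vertex 3.895 -0.064 0.183
vertex 2.967 -0.527 0.098
endloop
endfacet
facet normal -0.164 -0.983 0.084
outer loop
vertex 3.707 -0.711 -0.61
vertex 2.967 -0.527 0.098
vertex 2.72 -0.572 -0.912
endloop
endfacet
facet normal 0.061 -0.817 -0.574
outer loop
vertex 3.707 -0.711 -0.61
vertex 2.72 -0.572 -0.912
vertex 3.496 -0.135 -1.452
endloop
endfacet
facet normal 0.697 -0.499 -0.516
outer loop
vertex 3.707 -0.711 -0.61
vertex 3.496 -0.135 -1.452
vertex 4.222 0.179 -0.775
endloop
endfacet
facet normal 0.866 -0.468 0.177
outer loop
vertex 3.707 -0.711 -0.61
vertex 4.222 0.179 -0.775
vertex 3.895 -0.064 0.183
endloop
endfacet
facet normal 0.044 -0.266 0.963
outer loop
vertex 2.967 -0.527 0.098
vertex 3.895 -0.064 0.183
vertex 3.024 0.475 0.372
endloop
endfacet
facet normal -0.760 -0.614 0.213
outer loop
vertex 2.72 -0.572 -0.912
vertex 2.967 -0.527 0.098
vertex 2.298 0.161 -0.305
endloop
endfacet
facet normal -0.398 -0.345 -0.850
outer loop
vertex 3.496 -0.135 -1.452
vertex 2.72 -0.572 -0.912
vertex 2.625 0.404 -1.263
endloop
endfacet
facet normal 0.631 0.171 -0.756
outer loop
vertex 4.222 0.179 -0.775
vertex 3.496 -0.135 -1.452
vertex 3.553 0.867 -1.178
endloop
endfacet
facet normal 0.905 0.219 0.365
outer loop
vertex 3.895 -0.064 0.183
vertex 4.222 0.179 -0.775
vertex 3.8 0.912 -0.168
endloop
endfacet

endsolid


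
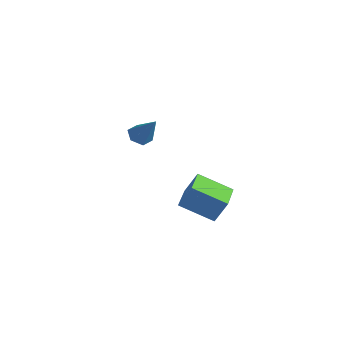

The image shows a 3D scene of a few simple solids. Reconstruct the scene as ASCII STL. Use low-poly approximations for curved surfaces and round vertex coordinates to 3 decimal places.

solid 
facet normal -0.636 -0.107 -0.764
outer loop
vertex -1.917 -1.973 -3.063
vertex -2.185 -2.365 -2.785
vertex -2.336 -1.839 -2.733
endloop
endfacet
facet normal 0.320 0.947 0.022
outer loop
vertex -1.917 -1.973 -3.063
vertex -2.336 -1.839 -2.733
vertex -1.295 -2.215 -1.715
endloop
endfacet
facet normal -0.636 -0.107 -0.764
outer loop
vertex -2.336 -1.839 -2.733
vertex -2.185 -2.365 -2.785
vertex -2.604 -2.231 -2.455
endloop
endfacet
facet normal -0.362 0.691 0.626
outer loop
vertex -2.336 -1.839 -2.733
vertex -2.604 -2.231 -2.455
vertex -1.295 -2.215 -1.715
endloop
endfacet
facet normal -0.636 -0.107 -0.764
outer loop
vertex -2.604 -2.231 -2.455
vertex -2.185 -2.365 -2.785
vertex -2.453 -2.757 -2.507
endloop
endfacet
facet normal -0.478 -0.221 0.850
outer loop
vertex -2.604 -2.231 -2.455
vertex -2.453 -2.757 -2.507
vertex -1.295 -2.215 -1.715
endloop
endfacet
facet normal -0.636 -0.107 -0.764
outer loop
vertex -2.453 -2.757 -2.507
vertex -2.185 -2.365 -2.785
vertex -2.034 -2.891 -2.837
endloop
endfacet
facet normal 0.089 -0.878 0.470
outer loop
vertex -2.453 -2.757 -2.507
vertex -2.034 -2.891 -2.837
vertex -1.295 -2.215 -1.715
endloop
endfacet
facet normal -0.636 -0.107 -0.764
outer loop
vertex -2.034 -2.891 -2.837
vertex -2.185 -2.365 -2.785
vertex -1.766 -2.5 -3.115
endloop
endfacet
facet normal 0.771 -0.623 -0.133
outer loop
vertex -2.034 -2.891 -2.837
vertex -1.766 -2.5 -3.115
vertex -1.295 -2.215 -1.715
endloop
endfacet
facet normal -0.636 -0.107 -0.764
outer loop
vertex -1.766 -2.5 -3.115
vertex -2.185 -2.365 -2.785
vertex -1.917 -1.973 -3.063
endloop
endfacet
facet normal 0.888 0.290 -0.358
outer loop
vertex -1.766 -2.5 -3.115
vertex -1.917 -1.973 -3.063
vertex -1.295 -2.215 -1.715
endloop
endfacet
facet normal -0.627 -0.629 0.460
outer loop
vertex 2.677 -3.32 -3.155
vertex 1.57 -2.282 -3.243
vertex 2.391 -3.702 -4.067
endloop
endfacet
facet normal 0.728 -0.683 0.057
outer loop
vertex 3.33 -2.758 -4.757
vertex 2.677 -3.32 -3.155
vertex 2.391 -3.702 -4.067
endloop
endfacet
facet normal -0.626 -0.629 0.461
outer loop
vertex 2.391 -3.702 -4.067
vertex 1.57 -2.282 -3.243
vertex 1.284 -2.665 -4.155
endloop
endfacet
facet normal -0.278 -0.371 -0.886
outer loop
vertex 1.284 -2.665 -4.155
vertex 3.33 -2.758 -4.757
vertex 2.391 -3.702 -4.067
endloop
endfacet
facet normal 0.278 0.371 0.886
outer loop
vertex 2.677 -3.32 -3.155
vertex 2.509 -1.338 -3.933
vertex 1.57 -2.282 -3.243
endloop
endfacet
facet normal 0.729 -0.682 0.058
outer loop
vertex 3.616 -2.375 -3.845
vertex 2.677 -3.32 -3.155
vertex 3.33 -2.758 -4.757
endloop
endfacet
facet normal 0.277 0.371 0.886
outer loop
vertex 3.616 -2.375 -3.845
vertex 2.509 -1.338 -3.933
vertex 2.677 -3.32 -3.155
endloop
endfacet
facet normal -0.729 0.682 -0.058
outer loop
vertex 1.57 -2.282 -3.243
vertex 2.509 -1.338 -3.933
vertex 1.284 -2.665 -4.155
endloop
endfacet
facet normal -0.278 -0.371 -0.886
outer loop
vertex 2.223 -1.72 -4.845
vertex 3.33 -2.758 -4.757
vertex 1.284 -2.665 -4.155
endloop
endfacet
facet normal -0.729 0.682 -0.057
outer loop
vertex 1.284 -2.665 -4.155
vertex 2.509 -1.338 -3.933
vertex 2.223 -1.72 -4.845
endloop
endfacet
facet normal 0.626 0.629 -0.461
outer loop
vertex 2.223 -1.72 -4.845
vertex 3.616 -2.375 -3.845
vertex 3.33 -2.758 -4.757
endloop
endfacet
facet normal 0.626 0.629 -0.460
outer loop
vertex 2.509 -1.338 -3.933
vertex 3.616 -2.375 -3.845
vertex 2.223 -1.72 -4.845
endloop
endfacet

endsolid


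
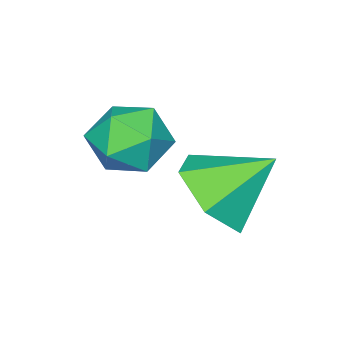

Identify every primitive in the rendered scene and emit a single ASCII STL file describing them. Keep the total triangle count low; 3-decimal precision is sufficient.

solid 
facet normal -0.902 0.328 0.282
outer loop
vertex -1.136 -1.241 0.315
vertex -1.401 -1.994 0.344
vertex -1.076 -1.659 0.993
endloop
endfacet
facet normal -0.387 0.769 0.508
outer loop
vertex -1.136 -1.241 0.315
vertex -1.076 -1.659 0.993
vertex -0.47 -1.196 0.754
endloop
endfacet
facet normal -0.026 0.998 -0.063
outer loop
vertex -1.136 -1.241 0.315
vertex -0.47 -1.196 0.754
vertex -0.421 -1.245 -0.042
endloop
endfacet
facet normal -0.316 0.699 -0.641
outer loop
vertex -1.136 -1.241 0.315
vertex -0.421 -1.245 -0.042
vertex -0.997 -1.738 -0.295
endloop
endfacet
facet normal -0.858 0.285 -0.428
outer loop
vertex -1.136 -1.241 0.315
vertex -0.997 -1.738 -0.295
vertex -1.401 -1.994 0.344
endloop
endfacet
facet normal 0.062 0.393 0.918
outer loop
vertex -0.47 -1.196 0.754
vertex -1.076 -1.659 0.993
vertex -0.323 -1.922 1.055
endloop
endfacet
facet normal -0.771 -0.320 0.551
outer loop
vertex -1.076 -1.659 0.993
vertex -1.401 -1.994 0.344
vertex -0.899 -2.415 0.802
endloop
endfacet
facet normal -0.700 -0.390 -0.599
outer loop
vertex -1.401 -1.994 0.344
vertex -0.997 -1.738 -0.295
vertex -0.85 -2.464 0.006
endloop
endfacet
facet normal 0.175 0.280 -0.944
outer loop
vertex -0.997 -1.738 -0.295
vertex -0.421 -1.245 -0.042
vertex -0.244 -2.001 -0.233
endloop
endfacet
facet normal 0.646 0.763 -0.007
outer loop
vertex -0.421 -1.245 -0.042
vertex -0.47 -1.196 0.754
vertex 0.081 -1.666 0.416
endloop
endfacet
facet normal 0.316 -0.699 0.641
outer loop
vertex -0.184 -2.419 0.445
vertex -0.323 -1.922 1.055
vertex -0.899 -2.415 0.802
endloop
endfacet
facet normal 0.026 -0.998 0.063
outer loop
vertex -0.184 -2.419 0.445
vertex -0.899 -2.415 0.802
vertex -0.85 -2.464 0.006
endloop
endfacet
facet normal 0.387 -0.769 -0.508
outer loop
vertex -0.184 -2.419 0.445
vertex -0.85 -2.464 0.006
vertex -0.244 -2.001 -0.233
endloop
endfacet
facet normal 0.902 -0.328 -0.282
outer loop
vertex -0.184 -2.419 0.445
vertex -0.244 -2.001 -0.233
vertex 0.081 -1.666 0.416
endloop
endfacet
facet normal 0.858 -0.285 0.428
outer loop
vertex -0.184 -2.419 0.445
vertex 0.081 -1.666 0.416
vertex -0.323 -1.922 1.055
endloop
endfacet
facet normal -0.175 -0.280 0.944
outer loop
vertex -0.899 -2.415 0.802
vertex -0.323 -1.922 1.055
vertex -1.076 -1.659 0.993
endloop
endfacet
facet normal -0.646 -0.763 0.007
outer loop
vertex -0.85 -2.464 0.006
vertex -0.899 -2.415 0.802
vertex -1.401 -1.994 0.344
endloop
endfacet
facet normal -0.062 -0.393 -0.918
outer loop
vertex -0.244 -2.001 -0.233
vertex -0.85 -2.464 0.006
vertex -0.997 -1.738 -0.295
endloop
endfacet
facet normal 0.771 0.320 -0.551
outer loop
vertex 0.081 -1.666 0.416
vertex -0.244 -2.001 -0.233
vertex -0.421 -1.245 -0.042
endloop
endfacet
facet normal 0.700 0.390 0.599
outer loop
vertex -0.323 -1.922 1.055
vertex 0.081 -1.666 0.416
vertex -0.47 -1.196 0.754
endloop
endfacet
facet normal 0.486 -0.581 -0.652
outer loop
vertex -0.415 -0.032 -0.462
vertex -1.209 -0.474 -0.66
vertex -0.962 0.279 -1.147
endloop
endfacet
facet normal 0.299 0.936 0.187
outer loop
vertex -0.415 -0.032 -0.462
vertex -0.962 0.279 -1.147
vertex -1.851 0.294 0.2
endloop
endfacet
facet normal 0.487 -0.581 -0.652
outer loop
vertex -0.962 0.279 -1.147
vertex -1.209 -0.474 -0.66
vertex -1.755 -0.163 -1.346
endloop
endfacet
facet normal -0.412 0.866 -0.282
outer loop
vertex -0.962 0.279 -1.147
vertex -1.755 -0.163 -1.346
vertex -1.851 0.294 0.2
endloop
endfacet
facet normal 0.487 -0.582 -0.651
outer loop
vertex -1.755 -0.163 -1.346
vertex -1.209 -0.474 -0.66
vertex -2.003 -0.916 -0.859
endloop
endfacet
facet normal -0.964 0.234 -0.129
outer loop
vertex -1.755 -0.163 -1.346
vertex -2.003 -0.916 -0.859
vertex -1.851 0.294 0.2
endloop
endfacet
facet normal 0.487 -0.581 -0.652
outer loop
vertex -2.003 -0.916 -0.859
vertex -1.209 -0.474 -0.66
vertex -1.456 -1.227 -0.174
endloop
endfacet
facet normal -0.805 -0.330 0.493
outer loop
vertex -2.003 -0.916 -0.859
vertex -1.456 -1.227 -0.174
vertex -1.851 0.294 0.2
endloop
endfacet
facet normal 0.487 -0.581 -0.652
outer loop
vertex -1.456 -1.227 -0.174
vertex -1.209 -0.474 -0.66
vertex -0.662 -0.785 0.025
endloop
endfacet
facet normal -0.095 -0.261 0.961
outer loop
vertex -1.456 -1.227 -0.174
vertex -0.662 -0.785 0.025
vertex -1.851 0.294 0.2
endloop
endfacet
facet normal 0.486 -0.581 -0.652
outer loop
vertex -0.662 -0.785 0.025
vertex -1.209 -0.474 -0.66
vertex -0.415 -0.032 -0.462
endloop
endfacet
facet normal 0.457 0.373 0.808
outer loop
vertex -0.662 -0.785 0.025
vertex -0.415 -0.032 -0.462
vertex -1.851 0.294 0.2
endloop
endfacet

endsolid


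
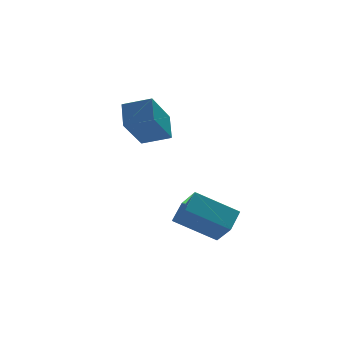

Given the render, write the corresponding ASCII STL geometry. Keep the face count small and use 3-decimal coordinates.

solid 
facet normal -0.570 -0.636 -0.520
outer loop
vertex 4.202 -1.589 -2.175
vertex 2.47 -0.931 -1.084
vertex 3.975 -0.605 -3.13
endloop
endfacet
facet normal 0.805 -0.307 -0.507
outer loop
vertex 4.67 0.171 -2.496
vertex 4.202 -1.589 -2.175
vertex 3.975 -0.605 -3.13
endloop
endfacet
facet normal -0.570 -0.636 -0.520
outer loop
vertex 3.975 -0.605 -3.13
vertex 2.47 -0.931 -1.084
vertex 2.243 0.053 -2.039
endloop
endfacet
facet normal -0.164 0.708 -0.687
outer loop
vertex 2.243 0.053 -2.039
vertex 4.67 0.171 -2.496
vertex 3.975 -0.605 -3.13
endloop
endfacet
facet normal 0.164 -0.708 0.687
outer loop
vertex 4.202 -1.589 -2.175
vertex 3.165 -0.155 -0.45
vertex 2.47 -0.931 -1.084
endloop
endfacet
facet normal 0.805 -0.307 -0.507
outer loop
vertex 4.897 -0.813 -1.541
vertex 4.202 -1.589 -2.175
vertex 4.67 0.171 -2.496
endloop
endfacet
facet normal 0.164 -0.708 0.687
outer loop
vertex 4.897 -0.813 -1.541
vertex 3.165 -0.155 -0.45
vertex 4.202 -1.589 -2.175
endloop
endfacet
facet normal -0.805 0.307 0.507
outer loop
vertex 2.47 -0.931 -1.084
vertex 3.165 -0.155 -0.45
vertex 2.243 0.053 -2.039
endloop
endfacet
facet normal -0.164 0.708 -0.687
outer loop
vertex 2.938 0.829 -1.405
vertex 4.67 0.171 -2.496
vertex 2.243 0.053 -2.039
endloop
endfacet
facet normal -0.805 0.307 0.507
outer loop
vertex 2.243 0.053 -2.039
vertex 3.165 -0.155 -0.45
vertex 2.938 0.829 -1.405
endloop
endfacet
facet normal 0.570 0.636 0.520
outer loop
vertex 2.938 0.829 -1.405
vertex 4.897 -0.813 -1.541
vertex 4.67 0.171 -2.496
endloop
endfacet
facet normal 0.570 0.636 0.520
outer loop
vertex 3.165 -0.155 -0.45
vertex 4.897 -0.813 -1.541
vertex 2.938 0.829 -1.405
endloop
endfacet
facet normal -0.828 0.473 -0.299
outer loop
vertex 1.067 2.911 2.564
vertex 1.315 3.914 3.464
vertex 2.201 3.959 1.083
endloop
endfacet
facet normal -0.181 -0.732 -0.657
outer loop
vertex 3.345 3.306 1.496
vertex 1.067 2.911 2.564
vertex 2.201 3.959 1.083
endloop
endfacet
facet normal -0.828 0.473 -0.299
outer loop
vertex 2.201 3.959 1.083
vertex 1.315 3.914 3.464
vertex 2.449 4.962 1.983
endloop
endfacet
facet normal 0.530 0.490 -0.692
outer loop
vertex 2.449 4.962 1.983
vertex 3.345 3.306 1.496
vertex 2.201 3.959 1.083
endloop
endfacet
facet normal -0.530 -0.490 0.692
outer loop
vertex 1.067 2.911 2.564
vertex 2.459 3.261 3.877
vertex 1.315 3.914 3.464
endloop
endfacet
facet normal -0.181 -0.732 -0.657
outer loop
vertex 2.211 2.258 2.977
vertex 1.067 2.911 2.564
vertex 3.345 3.306 1.496
endloop
endfacet
facet normal -0.530 -0.490 0.692
outer loop
vertex 2.211 2.258 2.977
vertex 2.459 3.261 3.877
vertex 1.067 2.911 2.564
endloop
endfacet
facet normal 0.181 0.732 0.657
outer loop
vertex 1.315 3.914 3.464
vertex 2.459 3.261 3.877
vertex 2.449 4.962 1.983
endloop
endfacet
facet normal 0.530 0.490 -0.692
outer loop
vertex 3.593 4.309 2.396
vertex 3.345 3.306 1.496
vertex 2.449 4.962 1.983
endloop
endfacet
facet normal 0.181 0.732 0.657
outer loop
vertex 2.449 4.962 1.983
vertex 2.459 3.261 3.877
vertex 3.593 4.309 2.396
endloop
endfacet
facet normal 0.828 -0.473 0.299
outer loop
vertex 3.593 4.309 2.396
vertex 2.211 2.258 2.977
vertex 3.345 3.306 1.496
endloop
endfacet
facet normal 0.828 -0.473 0.299
outer loop
vertex 2.459 3.261 3.877
vertex 2.211 2.258 2.977
vertex 3.593 4.309 2.396
endloop
endfacet

endsolid


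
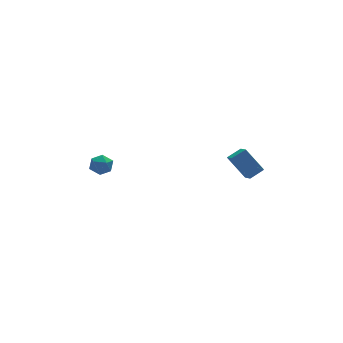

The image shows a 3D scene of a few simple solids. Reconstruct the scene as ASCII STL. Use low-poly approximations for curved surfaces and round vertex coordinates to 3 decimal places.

solid 
facet normal -0.103 0.994 -0.027
outer loop
vertex -2.959 0.092 0.909
vertex -3.158 0.088 1.529
vertex -2.524 0.15 1.391
endloop
endfacet
facet normal 0.416 0.779 -0.470
outer loop
vertex -2.959 0.092 0.909
vertex -2.524 0.15 1.391
vertex -2.392 -0.23 0.878
endloop
endfacet
facet normal 0.132 0.323 -0.937
outer loop
vertex -2.959 0.092 0.909
vertex -2.392 -0.23 0.878
vertex -2.945 -0.525 0.698
endloop
endfacet
facet normal -0.563 0.256 -0.786
outer loop
vertex -2.959 0.092 0.909
vertex -2.945 -0.525 0.698
vertex -3.418 -0.329 1.101
endloop
endfacet
facet normal -0.708 0.670 -0.223
outer loop
vertex -2.959 0.092 0.909
vertex -3.418 -0.329 1.101
vertex -3.158 0.088 1.529
endloop
endfacet
facet normal 0.901 0.425 -0.083
outer loop
vertex -2.392 -0.23 0.878
vertex -2.524 0.15 1.391
vertex -2.242 -0.431 1.479
endloop
endfacet
facet normal 0.062 0.774 0.631
outer loop
vertex -2.524 0.15 1.391
vertex -3.158 0.088 1.529
vertex -2.715 -0.235 1.882
endloop
endfacet
facet normal -0.916 0.251 0.312
outer loop
vertex -3.158 0.088 1.529
vertex -3.418 -0.329 1.101
vertex -3.268 -0.53 1.702
endloop
endfacet
facet normal -0.683 -0.422 -0.596
outer loop
vertex -3.418 -0.329 1.101
vertex -2.945 -0.525 0.698
vertex -3.136 -0.91 1.189
endloop
endfacet
facet normal 0.441 -0.314 -0.841
outer loop
vertex -2.945 -0.525 0.698
vertex -2.392 -0.23 0.878
vertex -2.502 -0.848 1.051
endloop
endfacet
facet normal 0.563 -0.256 0.786
outer loop
vertex -2.701 -0.852 1.671
vertex -2.242 -0.431 1.479
vertex -2.715 -0.235 1.882
endloop
endfacet
facet normal -0.132 -0.323 0.937
outer loop
vertex -2.701 -0.852 1.671
vertex -2.715 -0.235 1.882
vertex -3.268 -0.53 1.702
endloop
endfacet
facet normal -0.416 -0.779 0.470
outer loop
vertex -2.701 -0.852 1.671
vertex -3.268 -0.53 1.702
vertex -3.136 -0.91 1.189
endloop
endfacet
facet normal 0.103 -0.994 0.027
outer loop
vertex -2.701 -0.852 1.671
vertex -3.136 -0.91 1.189
vertex -2.502 -0.848 1.051
endloop
endfacet
facet normal 0.708 -0.670 0.223
outer loop
vertex -2.701 -0.852 1.671
vertex -2.502 -0.848 1.051
vertex -2.242 -0.431 1.479
endloop
endfacet
facet normal 0.683 0.422 0.596
outer loop
vertex -2.715 -0.235 1.882
vertex -2.242 -0.431 1.479
vertex -2.524 0.15 1.391
endloop
endfacet
facet normal -0.441 0.314 0.841
outer loop
vertex -3.268 -0.53 1.702
vertex -2.715 -0.235 1.882
vertex -3.158 0.088 1.529
endloop
endfacet
facet normal -0.901 -0.425 0.083
outer loop
vertex -3.136 -0.91 1.189
vertex -3.268 -0.53 1.702
vertex -3.418 -0.329 1.101
endloop
endfacet
facet normal -0.062 -0.774 -0.631
outer loop
vertex -2.502 -0.848 1.051
vertex -3.136 -0.91 1.189
vertex -2.945 -0.525 0.698
endloop
endfacet
facet normal 0.916 -0.251 -0.312
outer loop
vertex -2.242 -0.431 1.479
vertex -2.502 -0.848 1.051
vertex -2.392 -0.23 0.878
endloop
endfacet
facet normal -0.887 -0.169 -0.429
outer loop
vertex 3.143 -2.299 1.597
vertex 3.182 -1.568 1.228
vertex 3.846 -2.94 0.398
endloop
endfacet
facet normal -0.047 -0.892 0.449
outer loop
vertex 4.618 -2.792 0.772
vertex 3.143 -2.299 1.597
vertex 3.846 -2.94 0.398
endloop
endfacet
facet normal -0.887 -0.169 -0.430
outer loop
vertex 3.846 -2.94 0.398
vertex 3.182 -1.568 1.228
vertex 3.885 -2.209 0.03
endloop
endfacet
facet normal 0.460 -0.419 -0.783
outer loop
vertex 3.885 -2.209 0.03
vertex 4.618 -2.792 0.772
vertex 3.846 -2.94 0.398
endloop
endfacet
facet normal -0.460 0.420 0.783
outer loop
vertex 3.143 -2.299 1.597
vertex 3.954 -1.42 1.602
vertex 3.182 -1.568 1.228
endloop
endfacet
facet normal -0.046 -0.892 0.450
outer loop
vertex 3.915 -2.151 1.97
vertex 3.143 -2.299 1.597
vertex 4.618 -2.792 0.772
endloop
endfacet
facet normal -0.459 0.419 0.784
outer loop
vertex 3.915 -2.151 1.97
vertex 3.954 -1.42 1.602
vertex 3.143 -2.299 1.597
endloop
endfacet
facet normal 0.047 0.892 -0.450
outer loop
vertex 3.182 -1.568 1.228
vertex 3.954 -1.42 1.602
vertex 3.885 -2.209 0.03
endloop
endfacet
facet normal 0.459 -0.420 -0.783
outer loop
vertex 4.657 -2.061 0.403
vertex 4.618 -2.792 0.772
vertex 3.885 -2.209 0.03
endloop
endfacet
facet normal 0.046 0.892 -0.450
outer loop
vertex 3.885 -2.209 0.03
vertex 3.954 -1.42 1.602
vertex 4.657 -2.061 0.403
endloop
endfacet
facet normal 0.887 0.170 0.430
outer loop
vertex 4.657 -2.061 0.403
vertex 3.915 -2.151 1.97
vertex 4.618 -2.792 0.772
endloop
endfacet
facet normal 0.887 0.169 0.430
outer loop
vertex 3.954 -1.42 1.602
vertex 3.915 -2.151 1.97
vertex 4.657 -2.061 0.403
endloop
endfacet

endsolid


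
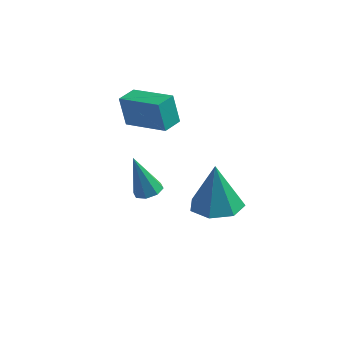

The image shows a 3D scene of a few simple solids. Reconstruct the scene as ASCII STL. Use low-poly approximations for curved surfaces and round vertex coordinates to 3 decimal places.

solid 
facet normal 0.077 -0.175 -0.982
outer loop
vertex 4.37 -1.413 -3.963
vertex 3.366 -1.582 -4.012
vertex 3.869 -0.703 -4.129
endloop
endfacet
facet normal 0.710 0.591 0.383
outer loop
vertex 4.37 -1.413 -3.963
vertex 3.869 -0.703 -4.129
vertex 3.214 -1.238 -2.088
endloop
endfacet
facet normal 0.077 -0.175 -0.982
outer loop
vertex 3.869 -0.703 -4.129
vertex 3.366 -1.582 -4.012
vertex 2.989 -0.655 -4.207
endloop
endfacet
facet normal 0.029 0.965 0.262
outer loop
vertex 3.869 -0.703 -4.129
vertex 2.989 -0.655 -4.207
vertex 3.214 -1.238 -2.088
endloop
endfacet
facet normal 0.077 -0.175 -0.982
outer loop
vertex 2.989 -0.655 -4.207
vertex 3.366 -1.582 -4.012
vertex 2.392 -1.305 -4.138
endloop
endfacet
facet normal -0.698 0.668 0.258
outer loop
vertex 2.989 -0.655 -4.207
vertex 2.392 -1.305 -4.138
vertex 3.214 -1.238 -2.088
endloop
endfacet
facet normal 0.077 -0.175 -0.982
outer loop
vertex 2.392 -1.305 -4.138
vertex 3.366 -1.582 -4.012
vertex 2.529 -2.164 -3.974
endloop
endfacet
facet normal -0.925 -0.076 0.373
outer loop
vertex 2.392 -1.305 -4.138
vertex 2.529 -2.164 -3.974
vertex 3.214 -1.238 -2.088
endloop
endfacet
facet normal 0.078 -0.176 -0.981
outer loop
vertex 2.529 -2.164 -3.974
vertex 3.366 -1.582 -4.012
vertex 3.296 -2.585 -3.838
endloop
endfacet
facet normal -0.480 -0.706 0.521
outer loop
vertex 2.529 -2.164 -3.974
vertex 3.296 -2.585 -3.838
vertex 3.214 -1.238 -2.088
endloop
endfacet
facet normal 0.078 -0.176 -0.981
outer loop
vertex 3.296 -2.585 -3.838
vertex 3.366 -1.582 -4.012
vertex 4.115 -2.25 -3.833
endloop
endfacet
facet normal 0.303 -0.748 0.590
outer loop
vertex 3.296 -2.585 -3.838
vertex 4.115 -2.25 -3.833
vertex 3.214 -1.238 -2.088
endloop
endfacet
facet normal 0.078 -0.176 -0.981
outer loop
vertex 4.115 -2.25 -3.833
vertex 3.366 -1.582 -4.012
vertex 4.37 -1.413 -3.963
endloop
endfacet
facet normal 0.831 -0.171 0.529
outer loop
vertex 4.115 -2.25 -3.833
vertex 4.37 -1.413 -3.963
vertex 3.214 -1.238 -2.088
endloop
endfacet
facet normal 0.340 -0.087 -0.936
outer loop
vertex 1.792 -4.08 -1.376
vertex 1.394 -3.743 -1.552
vertex 1.909 -3.676 -1.371
endloop
endfacet
facet normal 0.760 -0.228 0.608
outer loop
vertex 1.792 -4.08 -1.376
vertex 1.909 -3.676 -1.371
vertex 0.826 -3.597 0.012
endloop
endfacet
facet normal 0.340 -0.087 -0.936
outer loop
vertex 1.909 -3.676 -1.371
vertex 1.394 -3.743 -1.552
vertex 1.725 -3.311 -1.472
endloop
endfacet
facet normal 0.698 0.495 0.518
outer loop
vertex 1.909 -3.676 -1.371
vertex 1.725 -3.311 -1.472
vertex 0.826 -3.597 0.012
endloop
endfacet
facet normal 0.341 -0.088 -0.936
outer loop
vertex 1.725 -3.311 -1.472
vertex 1.394 -3.743 -1.552
vertex 1.347 -3.199 -1.62
endloop
endfacet
facet normal 0.168 0.944 0.284
outer loop
vertex 1.725 -3.311 -1.472
vertex 1.347 -3.199 -1.62
vertex 0.826 -3.597 0.012
endloop
endfacet
facet normal 0.341 -0.088 -0.936
outer loop
vertex 1.347 -3.199 -1.62
vertex 1.394 -3.743 -1.552
vertex 0.997 -3.406 -1.728
endloop
endfacet
facet normal -0.518 0.854 0.043
outer loop
vertex 1.347 -3.199 -1.62
vertex 0.997 -3.406 -1.728
vertex 0.826 -3.597 0.012
endloop
endfacet
facet normal 0.340 -0.088 -0.936
outer loop
vertex 0.997 -3.406 -1.728
vertex 1.394 -3.743 -1.552
vertex 0.879 -3.81 -1.733
endloop
endfacet
facet normal -0.958 0.281 -0.063
outer loop
vertex 0.997 -3.406 -1.728
vertex 0.879 -3.81 -1.733
vertex 0.826 -3.597 0.012
endloop
endfacet
facet normal 0.340 -0.087 -0.936
outer loop
vertex 0.879 -3.81 -1.733
vertex 1.394 -3.743 -1.552
vertex 1.064 -4.175 -1.632
endloop
endfacet
facet normal -0.895 -0.446 0.027
outer loop
vertex 0.879 -3.81 -1.733
vertex 1.064 -4.175 -1.632
vertex 0.826 -3.597 0.012
endloop
endfacet
facet normal 0.341 -0.087 -0.936
outer loop
vertex 1.064 -4.175 -1.632
vertex 1.394 -3.743 -1.552
vertex 1.442 -4.287 -1.484
endloop
endfacet
facet normal -0.367 -0.893 0.261
outer loop
vertex 1.064 -4.175 -1.632
vertex 1.442 -4.287 -1.484
vertex 0.826 -3.597 0.012
endloop
endfacet
facet normal 0.340 -0.087 -0.936
outer loop
vertex 1.442 -4.287 -1.484
vertex 1.394 -3.743 -1.552
vertex 1.792 -4.08 -1.376
endloop
endfacet
facet normal 0.320 -0.803 0.502
outer loop
vertex 1.442 -4.287 -1.484
vertex 1.792 -4.08 -1.376
vertex 0.826 -3.597 0.012
endloop
endfacet
facet normal -0.881 0.371 -0.293
outer loop
vertex -0.24 -1.333 1.111
vertex 0.097 -0.577 1.054
vertex 0.057 -1.555 -0.062
endloop
endfacet
facet normal -0.407 -0.911 0.069
outer loop
vertex 1.643 -2.223 0.466
vertex -0.24 -1.333 1.111
vertex 0.057 -1.555 -0.062
endloop
endfacet
facet normal -0.881 0.371 -0.294
outer loop
vertex 0.057 -1.555 -0.062
vertex 0.097 -0.577 1.054
vertex 0.395 -0.798 -0.119
endloop
endfacet
facet normal 0.242 -0.180 -0.954
outer loop
vertex 0.395 -0.798 -0.119
vertex 1.643 -2.223 0.466
vertex 0.057 -1.555 -0.062
endloop
endfacet
facet normal -0.242 0.180 0.954
outer loop
vertex -0.24 -1.333 1.111
vertex 1.683 -1.245 1.582
vertex 0.097 -0.577 1.054
endloop
endfacet
facet normal -0.407 -0.911 0.068
outer loop
vertex 1.345 -2.002 1.639
vertex -0.24 -1.333 1.111
vertex 1.643 -2.223 0.466
endloop
endfacet
facet normal -0.242 0.180 0.954
outer loop
vertex 1.345 -2.002 1.639
vertex 1.683 -1.245 1.582
vertex -0.24 -1.333 1.111
endloop
endfacet
facet normal 0.407 0.911 -0.068
outer loop
vertex 0.097 -0.577 1.054
vertex 1.683 -1.245 1.582
vertex 0.395 -0.798 -0.119
endloop
endfacet
facet normal 0.242 -0.180 -0.954
outer loop
vertex 1.98 -1.467 0.409
vertex 1.643 -2.223 0.466
vertex 0.395 -0.798 -0.119
endloop
endfacet
facet normal 0.407 0.911 -0.069
outer loop
vertex 0.395 -0.798 -0.119
vertex 1.683 -1.245 1.582
vertex 1.98 -1.467 0.409
endloop
endfacet
facet normal 0.881 -0.371 0.294
outer loop
vertex 1.98 -1.467 0.409
vertex 1.345 -2.002 1.639
vertex 1.643 -2.223 0.466
endloop
endfacet
facet normal 0.881 -0.371 0.293
outer loop
vertex 1.683 -1.245 1.582
vertex 1.345 -2.002 1.639
vertex 1.98 -1.467 0.409
endloop
endfacet

endsolid
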